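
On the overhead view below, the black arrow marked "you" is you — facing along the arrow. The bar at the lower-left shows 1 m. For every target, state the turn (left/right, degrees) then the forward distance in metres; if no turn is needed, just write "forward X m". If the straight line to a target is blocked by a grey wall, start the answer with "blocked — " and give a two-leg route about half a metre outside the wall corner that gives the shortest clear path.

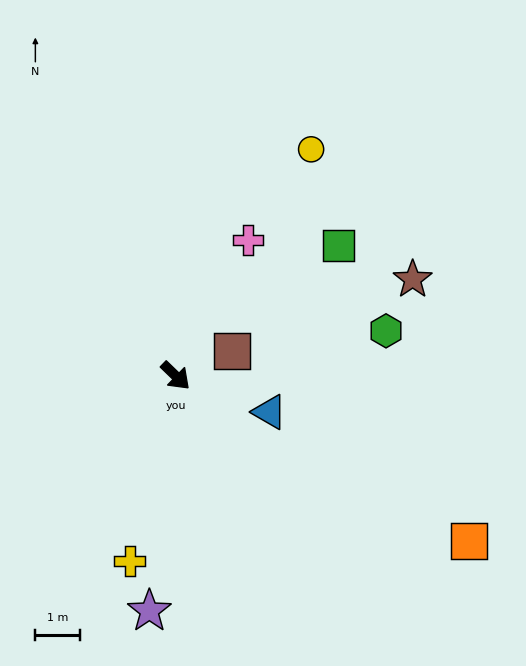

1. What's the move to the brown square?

turn left 68°, forward 1.4 m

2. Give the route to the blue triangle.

turn left 23°, forward 2.3 m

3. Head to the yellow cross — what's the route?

turn right 60°, forward 4.3 m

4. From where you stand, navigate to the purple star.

turn right 52°, forward 5.4 m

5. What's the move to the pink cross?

turn left 106°, forward 3.5 m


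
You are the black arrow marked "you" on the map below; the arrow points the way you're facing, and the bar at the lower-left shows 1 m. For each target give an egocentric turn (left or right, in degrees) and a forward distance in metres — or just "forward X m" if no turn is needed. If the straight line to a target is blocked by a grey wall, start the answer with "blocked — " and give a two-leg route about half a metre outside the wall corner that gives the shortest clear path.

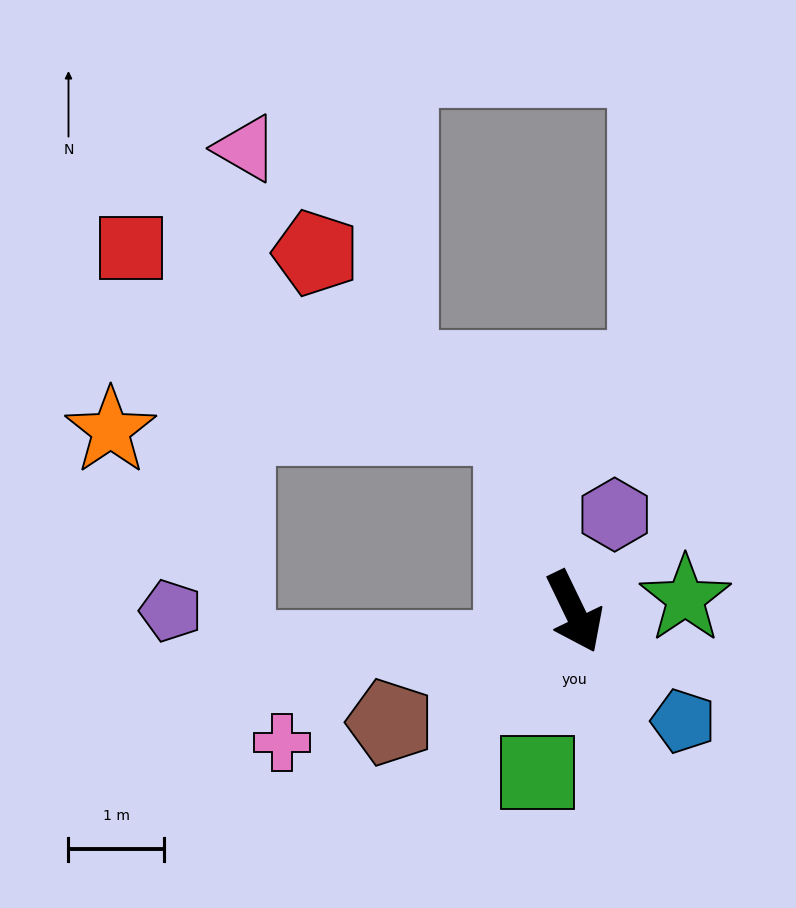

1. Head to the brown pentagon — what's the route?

turn right 85°, forward 2.3 m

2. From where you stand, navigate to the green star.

turn left 71°, forward 1.2 m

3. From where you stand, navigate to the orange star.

blocked — turn left 172°, forward 2.1 m, then turn left 73°, forward 4.2 m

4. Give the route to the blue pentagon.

turn left 19°, forward 1.6 m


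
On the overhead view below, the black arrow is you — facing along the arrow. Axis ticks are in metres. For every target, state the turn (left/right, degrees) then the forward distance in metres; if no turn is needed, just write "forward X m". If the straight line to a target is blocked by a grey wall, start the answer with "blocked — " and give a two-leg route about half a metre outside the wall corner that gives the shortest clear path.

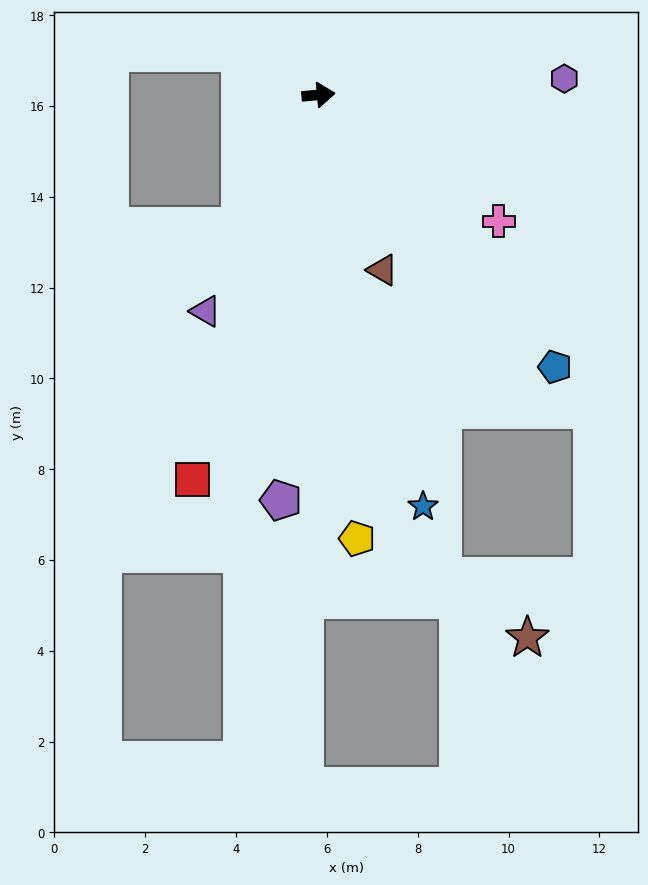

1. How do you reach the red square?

turn right 114°, forward 8.9 m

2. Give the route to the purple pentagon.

turn right 101°, forward 9.0 m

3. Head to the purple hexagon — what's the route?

forward 5.4 m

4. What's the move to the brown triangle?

turn right 75°, forward 4.1 m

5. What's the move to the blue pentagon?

turn right 54°, forward 7.9 m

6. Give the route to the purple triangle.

turn right 123°, forward 5.4 m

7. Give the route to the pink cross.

turn right 40°, forward 4.8 m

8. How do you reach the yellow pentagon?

turn right 90°, forward 9.8 m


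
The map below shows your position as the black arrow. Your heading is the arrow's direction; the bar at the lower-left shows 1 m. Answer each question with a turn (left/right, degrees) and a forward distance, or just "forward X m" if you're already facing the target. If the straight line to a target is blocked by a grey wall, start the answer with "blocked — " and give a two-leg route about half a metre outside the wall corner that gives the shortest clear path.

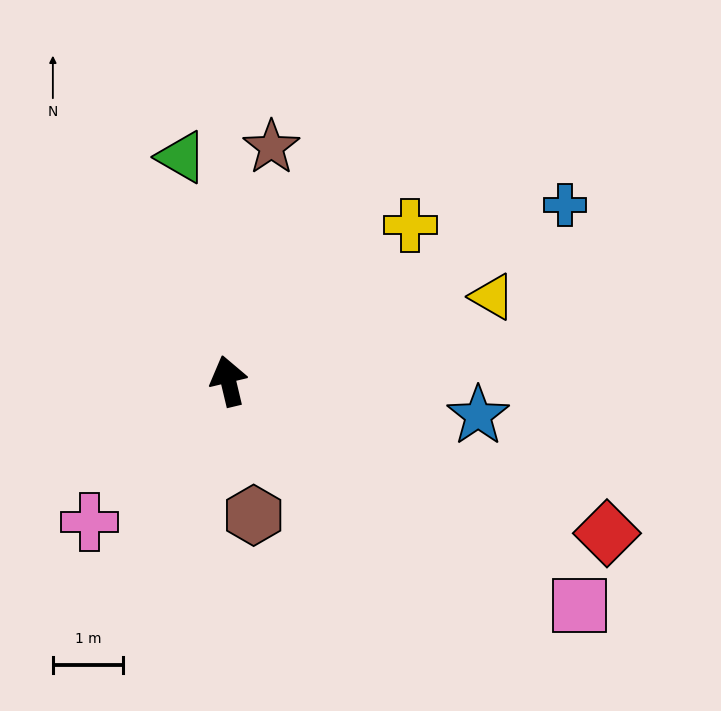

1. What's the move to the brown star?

turn right 24°, forward 3.4 m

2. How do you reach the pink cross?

turn left 122°, forward 2.8 m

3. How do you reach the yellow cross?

turn right 63°, forward 3.4 m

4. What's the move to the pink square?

turn right 136°, forward 6.0 m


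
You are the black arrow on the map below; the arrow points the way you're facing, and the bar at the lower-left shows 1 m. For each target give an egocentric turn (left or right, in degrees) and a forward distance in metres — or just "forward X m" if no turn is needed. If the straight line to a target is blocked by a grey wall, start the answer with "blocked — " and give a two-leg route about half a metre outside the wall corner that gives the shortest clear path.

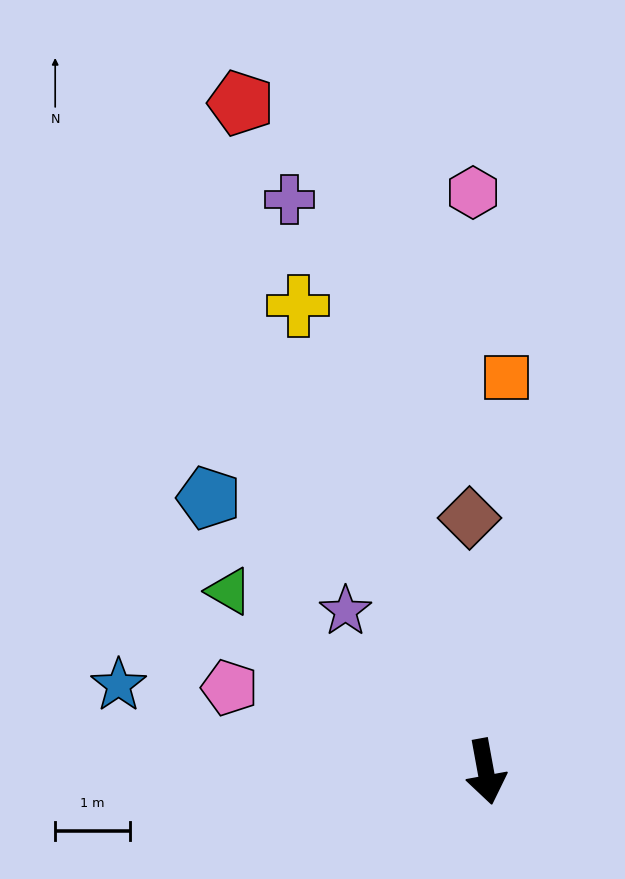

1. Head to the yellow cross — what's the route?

turn right 168°, forward 6.7 m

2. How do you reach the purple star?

turn right 149°, forward 2.8 m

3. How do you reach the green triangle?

turn right 135°, forward 4.2 m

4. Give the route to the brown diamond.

turn left 173°, forward 3.4 m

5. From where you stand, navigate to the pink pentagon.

turn right 118°, forward 3.6 m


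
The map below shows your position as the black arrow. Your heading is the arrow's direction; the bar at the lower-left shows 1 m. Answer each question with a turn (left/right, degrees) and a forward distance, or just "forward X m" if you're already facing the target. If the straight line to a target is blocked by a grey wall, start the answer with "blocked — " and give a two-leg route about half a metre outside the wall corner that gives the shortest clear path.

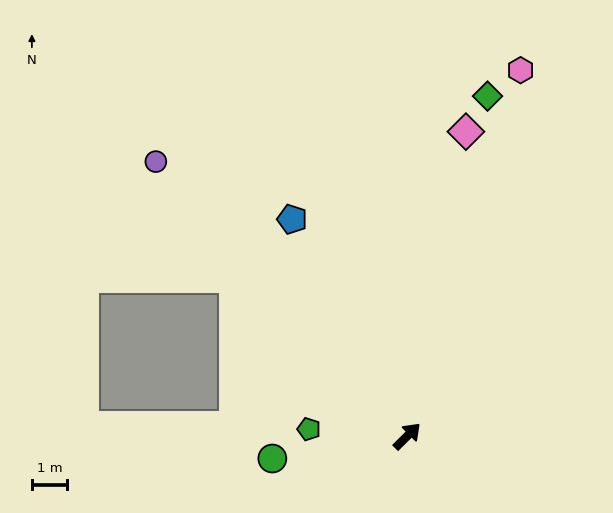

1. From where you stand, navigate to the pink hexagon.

turn left 28°, forward 10.8 m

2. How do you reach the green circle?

turn left 145°, forward 3.8 m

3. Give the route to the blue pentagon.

turn left 73°, forward 6.9 m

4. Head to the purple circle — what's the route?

turn left 88°, forward 10.5 m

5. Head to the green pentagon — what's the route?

turn left 131°, forward 2.8 m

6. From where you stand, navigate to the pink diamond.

turn left 34°, forward 8.7 m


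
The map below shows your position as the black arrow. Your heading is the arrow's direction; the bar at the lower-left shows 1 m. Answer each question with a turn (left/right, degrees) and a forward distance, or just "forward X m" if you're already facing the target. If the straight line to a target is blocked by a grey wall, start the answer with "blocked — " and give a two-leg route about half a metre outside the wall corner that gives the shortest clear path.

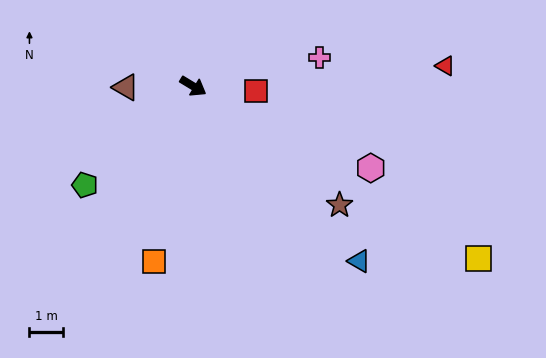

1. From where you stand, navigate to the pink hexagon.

turn left 6°, forward 5.9 m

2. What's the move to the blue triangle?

turn right 15°, forward 7.2 m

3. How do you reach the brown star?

turn right 8°, forward 5.7 m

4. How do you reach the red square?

turn left 27°, forward 1.9 m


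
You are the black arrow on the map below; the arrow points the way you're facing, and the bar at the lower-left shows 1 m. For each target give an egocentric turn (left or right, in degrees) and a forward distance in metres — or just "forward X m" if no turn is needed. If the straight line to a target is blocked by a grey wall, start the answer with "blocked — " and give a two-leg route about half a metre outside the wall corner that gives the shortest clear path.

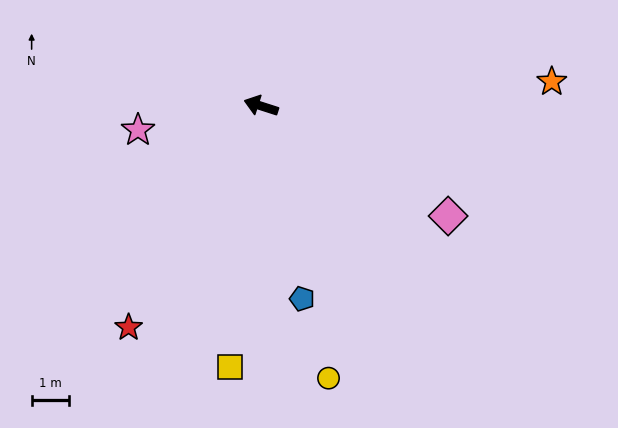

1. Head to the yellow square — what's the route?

turn left 101°, forward 7.1 m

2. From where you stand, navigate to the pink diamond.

turn left 167°, forward 5.8 m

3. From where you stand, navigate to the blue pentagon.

turn left 120°, forward 5.3 m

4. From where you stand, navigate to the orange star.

turn right 157°, forward 7.9 m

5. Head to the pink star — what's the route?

turn left 29°, forward 3.4 m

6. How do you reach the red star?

turn left 77°, forward 6.9 m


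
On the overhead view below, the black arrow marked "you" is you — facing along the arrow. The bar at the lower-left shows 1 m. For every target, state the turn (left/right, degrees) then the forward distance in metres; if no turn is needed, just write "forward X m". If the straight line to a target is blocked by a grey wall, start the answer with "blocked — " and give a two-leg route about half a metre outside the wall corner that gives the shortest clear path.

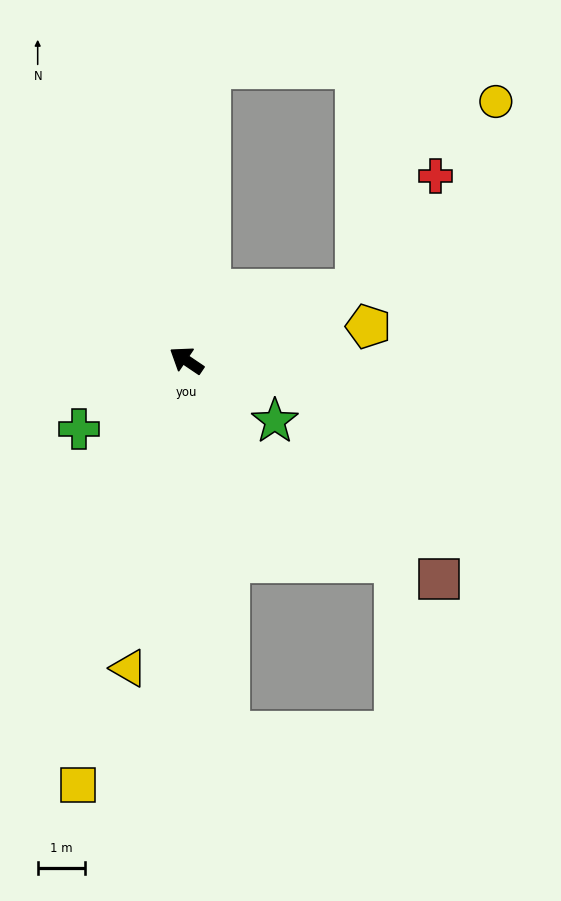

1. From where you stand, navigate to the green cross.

turn left 67°, forward 2.7 m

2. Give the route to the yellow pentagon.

turn right 135°, forward 3.9 m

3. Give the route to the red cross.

blocked — turn right 123°, forward 3.9 m, then turn left 32°, forward 2.9 m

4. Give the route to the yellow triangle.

turn left 113°, forward 6.6 m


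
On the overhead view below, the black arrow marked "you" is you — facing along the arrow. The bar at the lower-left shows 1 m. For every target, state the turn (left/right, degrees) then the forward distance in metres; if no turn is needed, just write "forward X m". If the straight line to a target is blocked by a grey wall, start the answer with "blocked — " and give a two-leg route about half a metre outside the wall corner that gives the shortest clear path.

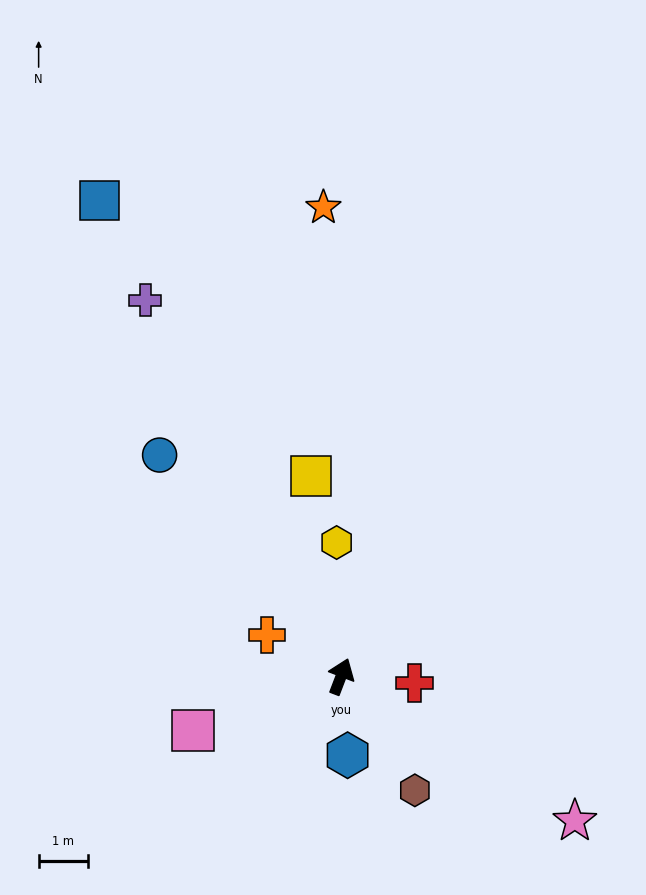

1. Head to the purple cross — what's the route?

turn left 48°, forward 8.6 m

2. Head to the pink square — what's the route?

turn left 131°, forward 3.2 m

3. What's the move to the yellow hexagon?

turn left 23°, forward 2.7 m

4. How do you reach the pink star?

turn right 101°, forward 5.6 m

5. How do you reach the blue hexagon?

turn right 154°, forward 1.6 m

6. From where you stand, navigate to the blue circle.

turn left 60°, forward 5.8 m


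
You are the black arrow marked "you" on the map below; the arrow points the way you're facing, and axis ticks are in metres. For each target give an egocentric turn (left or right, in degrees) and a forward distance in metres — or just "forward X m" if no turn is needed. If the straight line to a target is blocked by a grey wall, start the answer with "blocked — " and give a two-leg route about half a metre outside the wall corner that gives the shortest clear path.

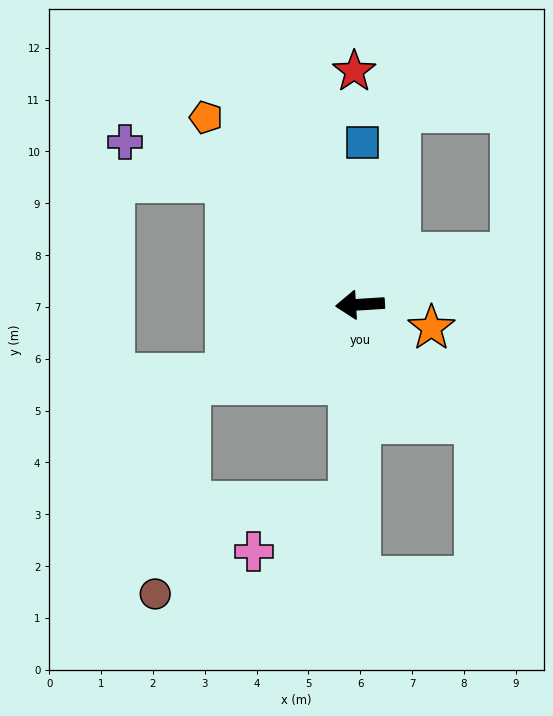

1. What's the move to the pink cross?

blocked — turn left 84°, forward 3.8 m, then turn right 61°, forward 2.1 m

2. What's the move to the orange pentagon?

turn right 54°, forward 4.7 m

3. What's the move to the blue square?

turn right 94°, forward 3.1 m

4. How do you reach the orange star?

turn left 158°, forward 1.4 m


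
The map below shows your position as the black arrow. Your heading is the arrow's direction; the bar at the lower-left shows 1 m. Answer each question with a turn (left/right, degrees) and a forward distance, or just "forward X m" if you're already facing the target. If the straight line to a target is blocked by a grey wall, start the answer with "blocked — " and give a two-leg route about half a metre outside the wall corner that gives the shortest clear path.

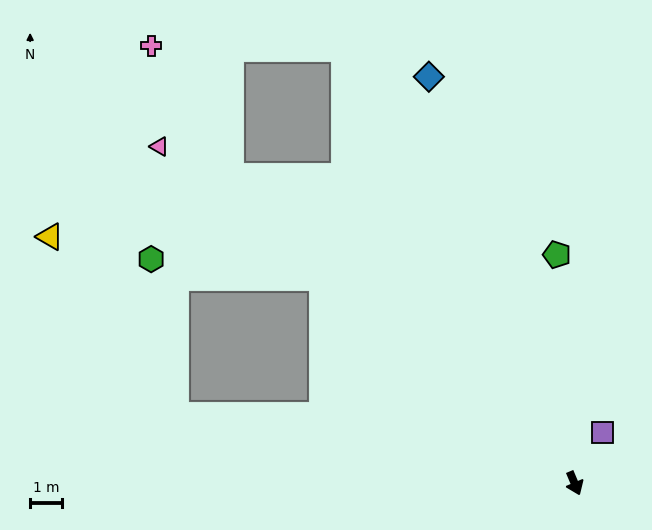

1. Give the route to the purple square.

turn left 128°, forward 1.8 m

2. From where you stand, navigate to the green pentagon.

turn left 162°, forward 7.2 m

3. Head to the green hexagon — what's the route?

blocked — turn right 152°, forward 10.2 m, then turn left 33°, forward 5.4 m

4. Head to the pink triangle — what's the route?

turn right 152°, forward 16.7 m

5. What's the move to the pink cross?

blocked — turn right 155°, forward 14.5 m, then turn right 16°, forward 4.8 m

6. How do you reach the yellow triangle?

blocked — turn right 122°, forward 12.7 m, then turn right 46°, forward 6.8 m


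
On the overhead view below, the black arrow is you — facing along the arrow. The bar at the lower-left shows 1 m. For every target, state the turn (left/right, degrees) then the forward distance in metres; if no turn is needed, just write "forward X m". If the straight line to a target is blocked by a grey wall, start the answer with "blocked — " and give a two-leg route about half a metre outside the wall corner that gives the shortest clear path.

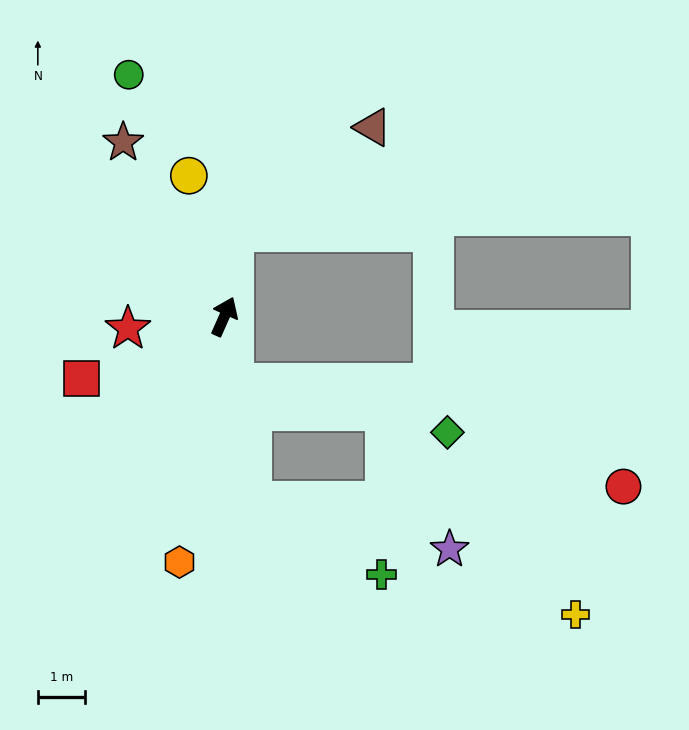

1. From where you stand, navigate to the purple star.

blocked — turn right 148°, forward 4.0 m, then turn left 68°, forward 4.3 m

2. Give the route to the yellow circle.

turn left 38°, forward 3.1 m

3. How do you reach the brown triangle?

blocked — turn left 17°, forward 1.8 m, then turn right 46°, forward 3.7 m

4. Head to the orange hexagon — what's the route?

turn right 166°, forward 5.3 m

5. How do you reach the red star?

turn left 121°, forward 2.1 m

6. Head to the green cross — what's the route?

blocked — turn right 148°, forward 4.0 m, then turn left 52°, forward 3.2 m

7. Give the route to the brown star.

turn left 54°, forward 4.3 m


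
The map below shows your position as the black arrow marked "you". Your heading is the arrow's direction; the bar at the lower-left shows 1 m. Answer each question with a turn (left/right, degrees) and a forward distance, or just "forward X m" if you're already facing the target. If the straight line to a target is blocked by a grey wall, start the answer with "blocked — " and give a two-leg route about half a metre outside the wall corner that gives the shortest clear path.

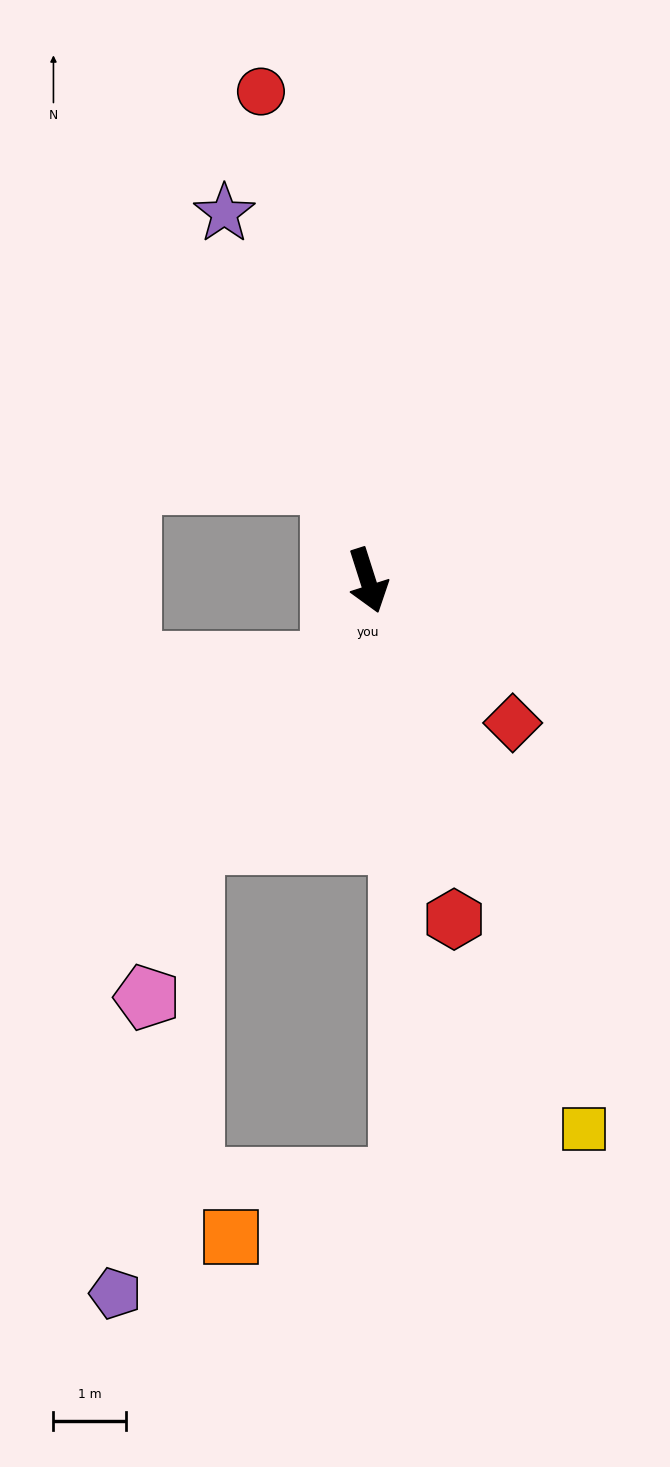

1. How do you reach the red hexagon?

turn right 3°, forward 4.8 m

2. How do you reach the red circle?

turn left 175°, forward 6.9 m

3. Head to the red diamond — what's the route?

turn left 28°, forward 2.8 m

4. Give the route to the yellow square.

turn left 4°, forward 8.1 m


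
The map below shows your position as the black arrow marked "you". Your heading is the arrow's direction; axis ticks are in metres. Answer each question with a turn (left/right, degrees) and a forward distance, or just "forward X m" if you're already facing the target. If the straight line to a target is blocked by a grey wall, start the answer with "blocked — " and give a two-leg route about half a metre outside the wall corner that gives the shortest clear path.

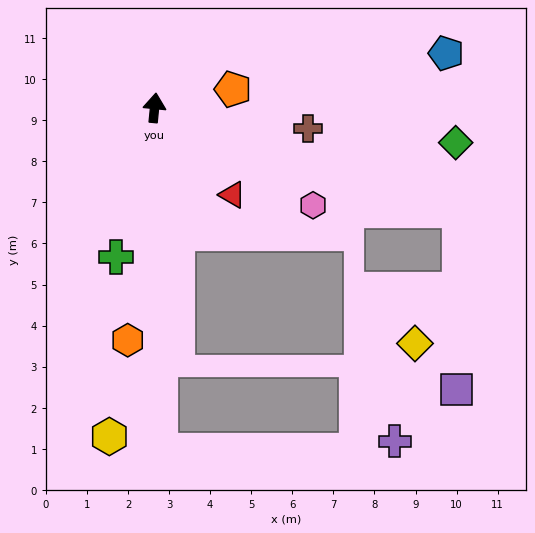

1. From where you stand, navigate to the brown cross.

turn right 92°, forward 3.8 m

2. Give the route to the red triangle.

turn right 133°, forward 2.8 m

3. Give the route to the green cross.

turn left 171°, forward 3.7 m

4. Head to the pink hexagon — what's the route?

turn right 116°, forward 4.5 m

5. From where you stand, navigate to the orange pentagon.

turn right 71°, forward 2.0 m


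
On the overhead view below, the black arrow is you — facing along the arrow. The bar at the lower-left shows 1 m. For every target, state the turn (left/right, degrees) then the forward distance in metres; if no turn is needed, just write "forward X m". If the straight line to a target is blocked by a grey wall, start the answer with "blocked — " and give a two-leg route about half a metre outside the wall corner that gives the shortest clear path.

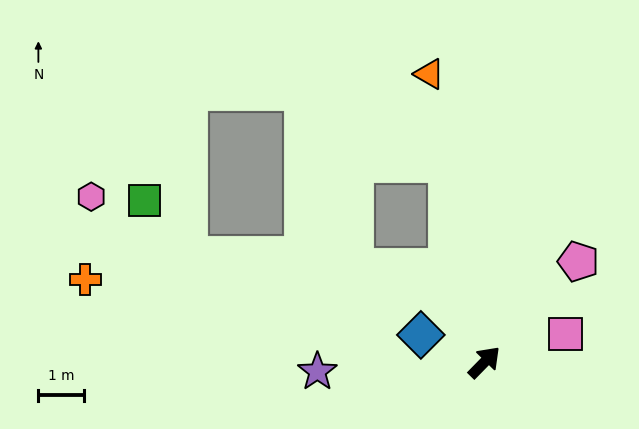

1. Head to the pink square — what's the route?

turn right 27°, forward 1.9 m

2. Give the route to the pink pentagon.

forward 3.0 m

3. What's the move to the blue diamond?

turn left 111°, forward 1.5 m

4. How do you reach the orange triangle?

turn left 55°, forward 6.4 m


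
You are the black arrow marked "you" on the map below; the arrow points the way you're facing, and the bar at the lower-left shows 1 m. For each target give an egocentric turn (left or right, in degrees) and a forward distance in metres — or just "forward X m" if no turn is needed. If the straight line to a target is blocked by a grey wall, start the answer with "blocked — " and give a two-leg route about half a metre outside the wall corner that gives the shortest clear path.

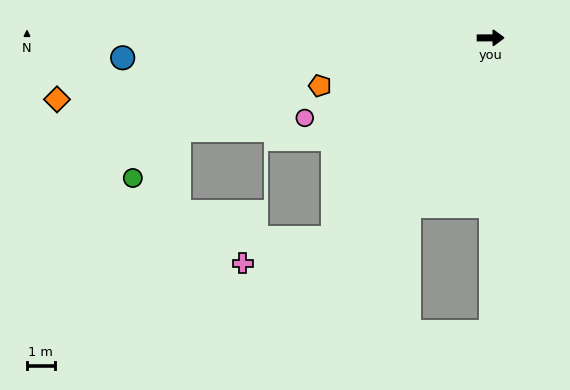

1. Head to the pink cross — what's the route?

blocked — turn right 129°, forward 9.1 m, then turn right 35°, forward 3.4 m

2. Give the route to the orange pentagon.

turn right 165°, forward 6.4 m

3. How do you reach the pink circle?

turn right 157°, forward 7.3 m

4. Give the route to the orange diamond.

turn right 172°, forward 15.7 m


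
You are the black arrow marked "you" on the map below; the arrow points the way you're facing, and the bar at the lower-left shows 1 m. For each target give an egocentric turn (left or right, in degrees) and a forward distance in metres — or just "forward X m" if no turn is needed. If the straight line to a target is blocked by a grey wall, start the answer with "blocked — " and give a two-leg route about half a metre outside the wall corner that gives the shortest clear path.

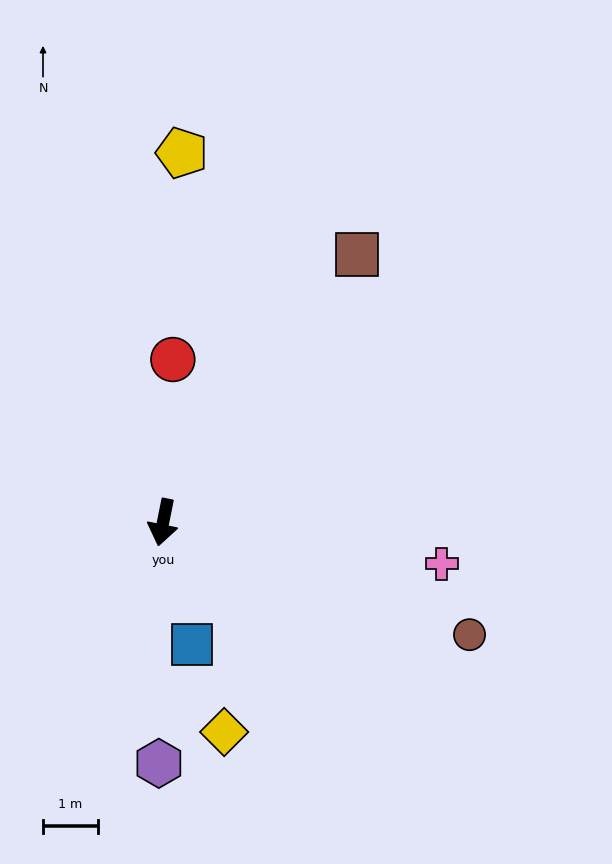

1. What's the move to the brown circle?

turn left 81°, forward 6.0 m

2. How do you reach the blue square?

turn left 25°, forward 2.3 m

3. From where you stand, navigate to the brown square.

turn left 155°, forward 6.0 m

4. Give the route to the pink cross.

turn left 93°, forward 5.1 m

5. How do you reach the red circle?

turn right 172°, forward 3.0 m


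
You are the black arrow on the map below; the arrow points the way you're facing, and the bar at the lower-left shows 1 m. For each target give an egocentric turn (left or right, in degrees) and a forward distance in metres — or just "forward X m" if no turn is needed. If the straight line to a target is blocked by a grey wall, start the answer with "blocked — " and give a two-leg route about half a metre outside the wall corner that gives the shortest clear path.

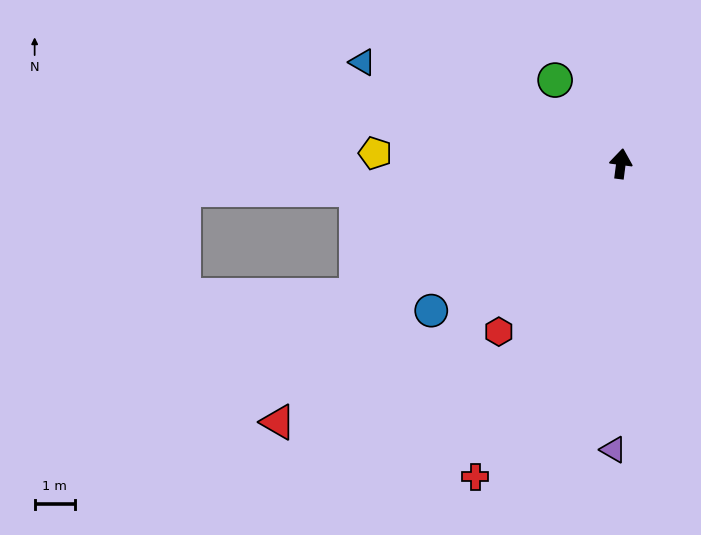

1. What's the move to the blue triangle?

turn left 76°, forward 6.9 m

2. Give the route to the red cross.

turn left 162°, forward 8.5 m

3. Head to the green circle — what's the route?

turn left 46°, forward 2.6 m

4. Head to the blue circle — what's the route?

turn left 135°, forward 5.9 m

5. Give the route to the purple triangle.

turn right 174°, forward 7.1 m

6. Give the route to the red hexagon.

turn left 151°, forward 5.1 m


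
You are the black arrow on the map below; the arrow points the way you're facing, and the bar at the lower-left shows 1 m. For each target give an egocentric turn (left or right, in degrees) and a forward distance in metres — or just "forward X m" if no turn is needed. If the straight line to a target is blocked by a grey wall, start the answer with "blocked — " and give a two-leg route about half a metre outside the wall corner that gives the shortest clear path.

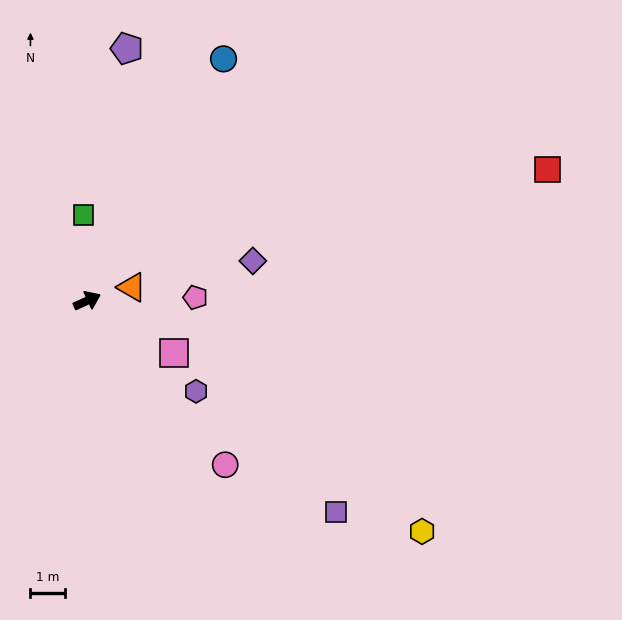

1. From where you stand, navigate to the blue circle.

turn left 36°, forward 8.0 m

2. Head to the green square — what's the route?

turn left 68°, forward 2.5 m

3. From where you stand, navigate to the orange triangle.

turn right 8°, forward 1.4 m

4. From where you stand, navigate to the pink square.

turn right 56°, forward 2.9 m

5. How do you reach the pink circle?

turn right 75°, forward 6.2 m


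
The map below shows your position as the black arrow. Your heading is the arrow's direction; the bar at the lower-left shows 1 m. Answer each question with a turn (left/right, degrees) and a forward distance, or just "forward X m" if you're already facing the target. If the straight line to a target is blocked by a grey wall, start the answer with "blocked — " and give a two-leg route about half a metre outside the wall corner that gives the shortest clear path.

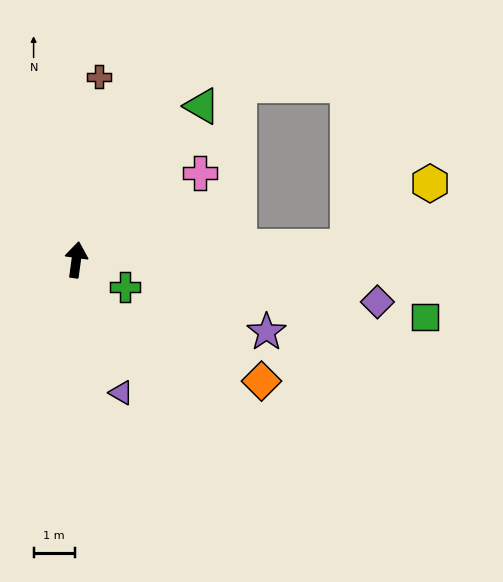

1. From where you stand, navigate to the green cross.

turn right 112°, forward 1.4 m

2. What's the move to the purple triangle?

turn right 154°, forward 3.4 m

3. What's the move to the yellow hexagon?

blocked — turn right 79°, forward 6.6 m, then turn left 34°, forward 2.5 m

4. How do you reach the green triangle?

turn right 31°, forward 4.8 m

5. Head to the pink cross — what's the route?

turn right 47°, forward 3.7 m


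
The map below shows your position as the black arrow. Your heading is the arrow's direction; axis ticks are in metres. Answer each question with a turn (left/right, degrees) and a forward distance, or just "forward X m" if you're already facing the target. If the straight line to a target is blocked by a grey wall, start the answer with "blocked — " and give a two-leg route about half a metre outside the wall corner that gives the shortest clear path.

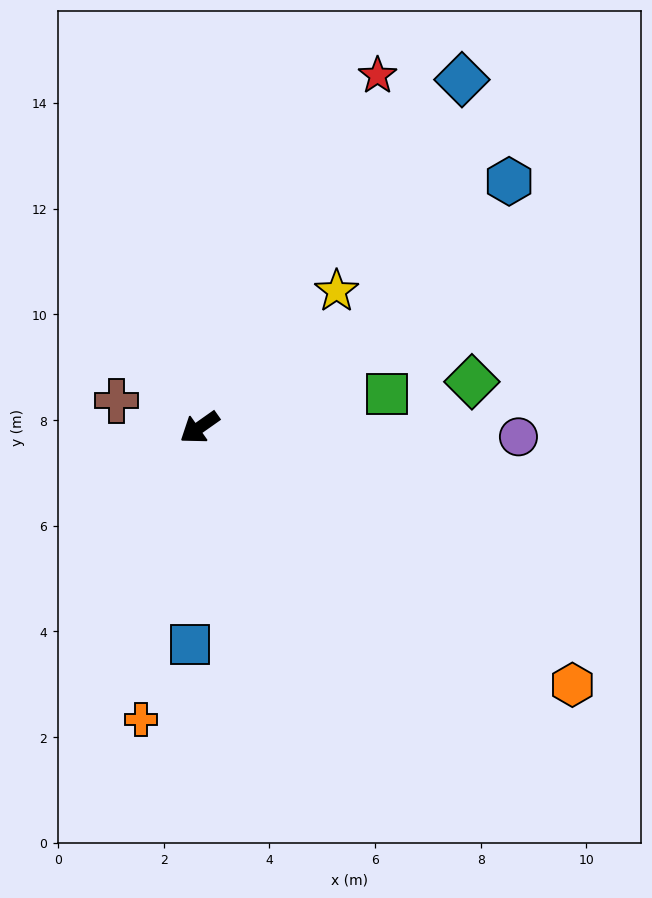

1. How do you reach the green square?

turn left 155°, forward 3.6 m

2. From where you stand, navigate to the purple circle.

turn left 143°, forward 6.0 m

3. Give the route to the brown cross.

turn right 53°, forward 1.7 m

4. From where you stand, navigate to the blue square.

turn left 52°, forward 4.1 m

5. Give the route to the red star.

turn right 152°, forward 7.5 m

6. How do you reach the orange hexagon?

turn left 110°, forward 8.6 m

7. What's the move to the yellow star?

turn right 170°, forward 3.7 m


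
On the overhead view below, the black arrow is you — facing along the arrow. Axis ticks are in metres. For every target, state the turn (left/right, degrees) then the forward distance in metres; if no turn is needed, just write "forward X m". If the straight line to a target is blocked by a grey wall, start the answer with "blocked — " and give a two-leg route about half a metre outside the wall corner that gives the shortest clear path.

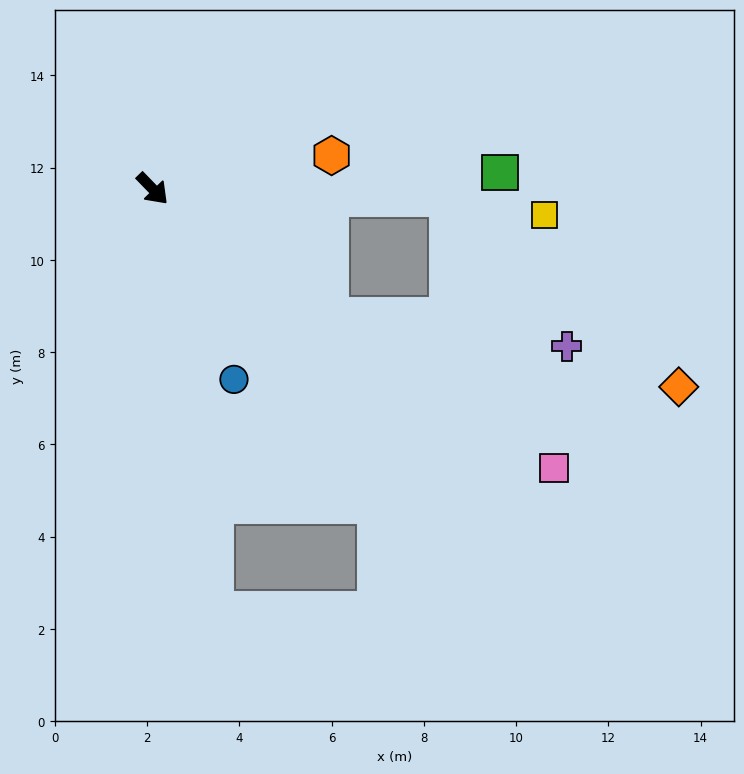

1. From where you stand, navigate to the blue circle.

turn right 21°, forward 4.5 m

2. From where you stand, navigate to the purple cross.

blocked — turn left 10°, forward 4.7 m, then turn left 29°, forward 5.2 m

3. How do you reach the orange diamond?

blocked — turn left 44°, forward 6.4 m, then turn right 38°, forward 6.5 m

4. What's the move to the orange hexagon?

turn left 56°, forward 3.9 m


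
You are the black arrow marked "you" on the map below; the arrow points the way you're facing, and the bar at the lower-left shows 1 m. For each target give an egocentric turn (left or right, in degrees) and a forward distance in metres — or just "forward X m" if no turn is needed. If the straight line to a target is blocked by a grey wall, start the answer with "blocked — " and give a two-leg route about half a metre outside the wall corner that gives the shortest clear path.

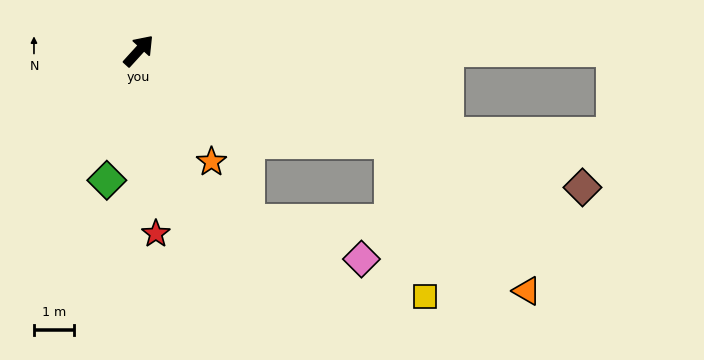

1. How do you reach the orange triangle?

blocked — turn right 68°, forward 6.8 m, then turn right 27°, forward 5.1 m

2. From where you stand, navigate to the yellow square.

blocked — turn right 68°, forward 6.8 m, then turn right 57°, forward 4.0 m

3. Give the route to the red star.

turn right 132°, forward 4.6 m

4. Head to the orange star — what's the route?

turn right 104°, forward 3.3 m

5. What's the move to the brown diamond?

turn right 65°, forward 11.7 m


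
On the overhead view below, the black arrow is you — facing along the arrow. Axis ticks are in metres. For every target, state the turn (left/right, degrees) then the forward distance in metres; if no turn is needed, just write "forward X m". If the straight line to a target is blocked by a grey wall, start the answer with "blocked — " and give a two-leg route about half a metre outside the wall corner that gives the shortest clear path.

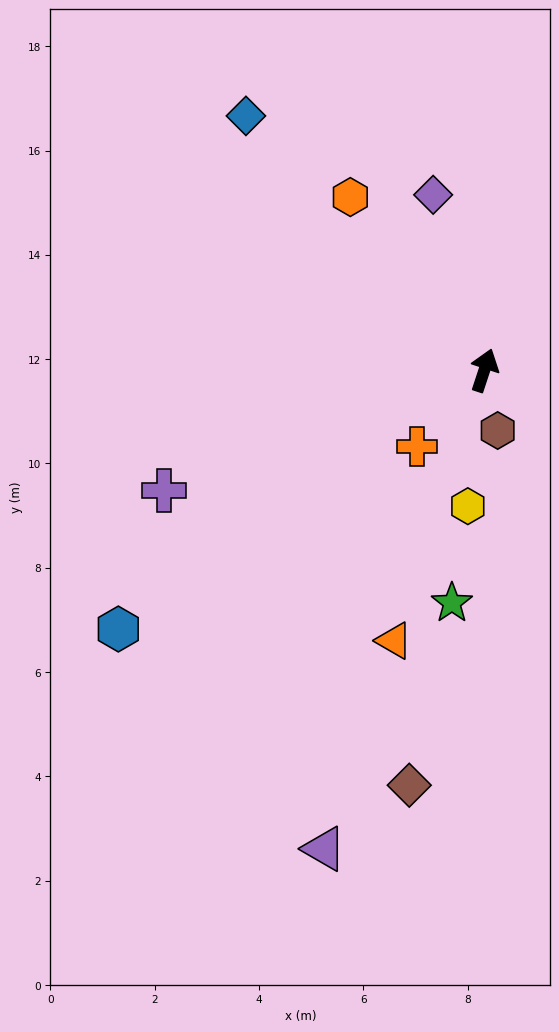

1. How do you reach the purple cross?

turn left 129°, forward 6.6 m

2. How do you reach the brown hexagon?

turn right 149°, forward 1.2 m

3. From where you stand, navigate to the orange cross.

turn left 157°, forward 2.0 m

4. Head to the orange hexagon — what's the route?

turn left 56°, forward 4.2 m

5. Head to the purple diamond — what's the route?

turn left 34°, forward 3.5 m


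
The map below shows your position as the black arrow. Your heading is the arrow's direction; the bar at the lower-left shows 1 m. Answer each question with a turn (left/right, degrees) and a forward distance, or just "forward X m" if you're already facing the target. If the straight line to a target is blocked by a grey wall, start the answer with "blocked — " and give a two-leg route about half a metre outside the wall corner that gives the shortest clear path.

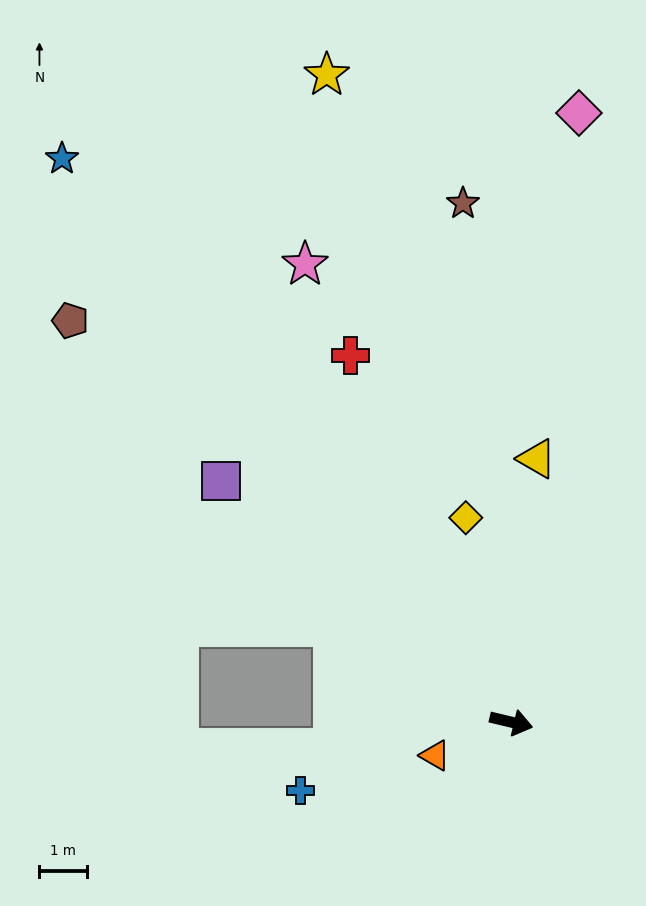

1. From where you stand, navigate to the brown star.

turn left 109°, forward 10.9 m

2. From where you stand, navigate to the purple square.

turn left 154°, forward 7.9 m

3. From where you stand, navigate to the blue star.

turn left 142°, forward 15.1 m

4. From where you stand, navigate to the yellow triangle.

turn left 98°, forward 5.5 m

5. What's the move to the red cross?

turn left 127°, forward 8.4 m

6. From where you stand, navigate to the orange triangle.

turn right 143°, forward 1.7 m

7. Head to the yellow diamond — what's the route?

turn left 116°, forward 4.4 m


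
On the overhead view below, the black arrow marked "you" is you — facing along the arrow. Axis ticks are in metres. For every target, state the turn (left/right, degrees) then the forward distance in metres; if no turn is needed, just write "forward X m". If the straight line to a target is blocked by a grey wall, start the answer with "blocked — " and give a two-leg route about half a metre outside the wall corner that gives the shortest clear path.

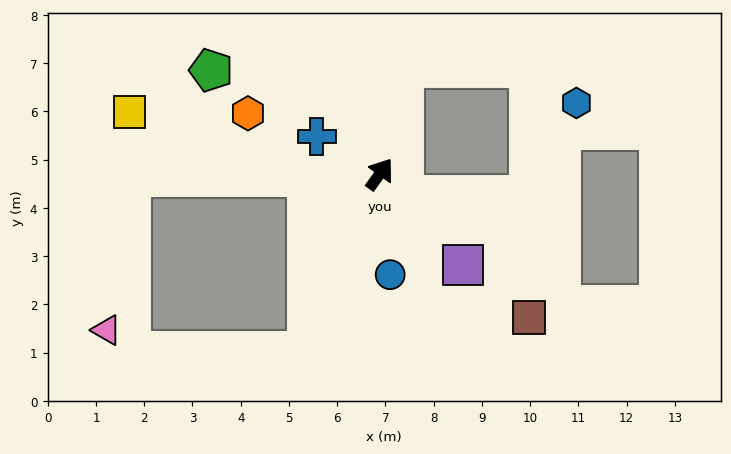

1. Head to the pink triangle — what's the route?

blocked — turn left 126°, forward 5.2 m, then turn left 81°, forward 3.2 m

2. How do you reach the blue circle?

turn right 138°, forward 2.1 m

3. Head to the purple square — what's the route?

turn right 102°, forward 2.6 m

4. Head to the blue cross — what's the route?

turn left 95°, forward 1.5 m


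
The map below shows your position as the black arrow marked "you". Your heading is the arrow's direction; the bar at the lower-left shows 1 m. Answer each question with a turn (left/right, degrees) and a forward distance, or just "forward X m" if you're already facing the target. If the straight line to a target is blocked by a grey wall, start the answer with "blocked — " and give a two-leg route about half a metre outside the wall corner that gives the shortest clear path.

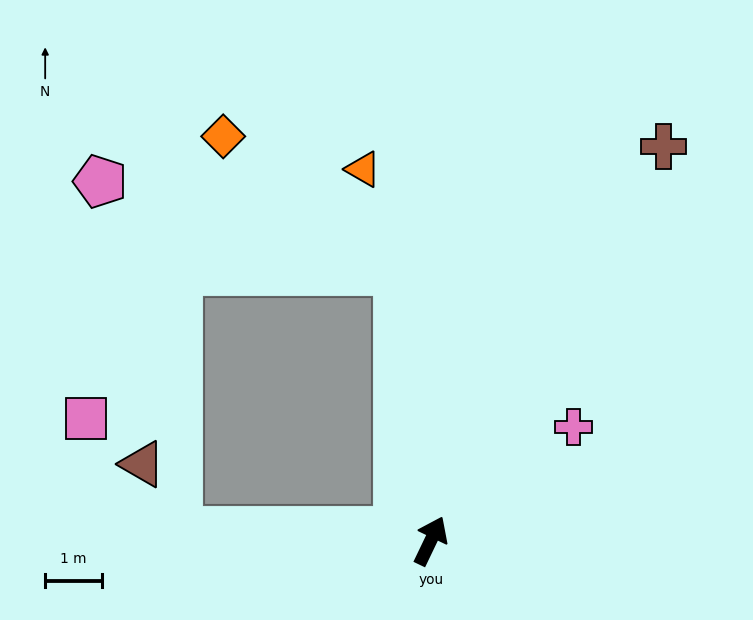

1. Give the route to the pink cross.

turn right 26°, forward 3.2 m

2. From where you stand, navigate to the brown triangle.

blocked — turn left 113°, forward 4.4 m, then turn right 59°, forward 1.3 m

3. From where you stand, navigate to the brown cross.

turn right 5°, forward 8.0 m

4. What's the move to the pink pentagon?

blocked — turn left 33°, forward 4.8 m, then turn left 66°, forward 5.5 m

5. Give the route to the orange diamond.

blocked — turn left 33°, forward 4.8 m, then turn left 45°, forward 3.9 m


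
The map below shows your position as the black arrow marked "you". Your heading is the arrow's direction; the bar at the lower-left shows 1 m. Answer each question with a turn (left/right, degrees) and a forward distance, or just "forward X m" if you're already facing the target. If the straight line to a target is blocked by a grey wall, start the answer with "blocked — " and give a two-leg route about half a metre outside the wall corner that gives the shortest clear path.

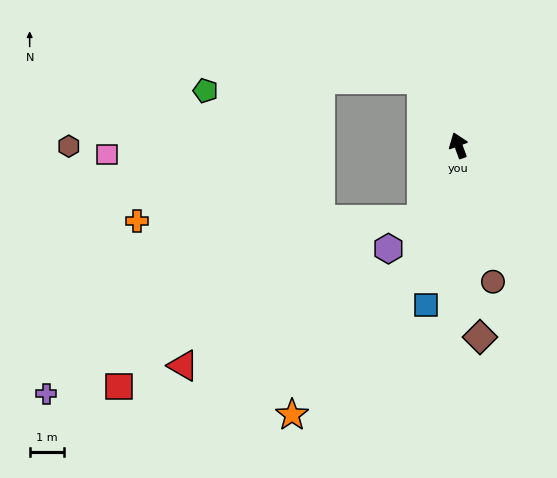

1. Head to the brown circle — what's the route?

turn left 174°, forward 4.1 m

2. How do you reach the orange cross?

blocked — turn left 133°, forward 2.4 m, then turn right 63°, forward 8.3 m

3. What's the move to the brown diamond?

turn left 166°, forward 5.6 m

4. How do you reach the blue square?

turn left 148°, forward 4.7 m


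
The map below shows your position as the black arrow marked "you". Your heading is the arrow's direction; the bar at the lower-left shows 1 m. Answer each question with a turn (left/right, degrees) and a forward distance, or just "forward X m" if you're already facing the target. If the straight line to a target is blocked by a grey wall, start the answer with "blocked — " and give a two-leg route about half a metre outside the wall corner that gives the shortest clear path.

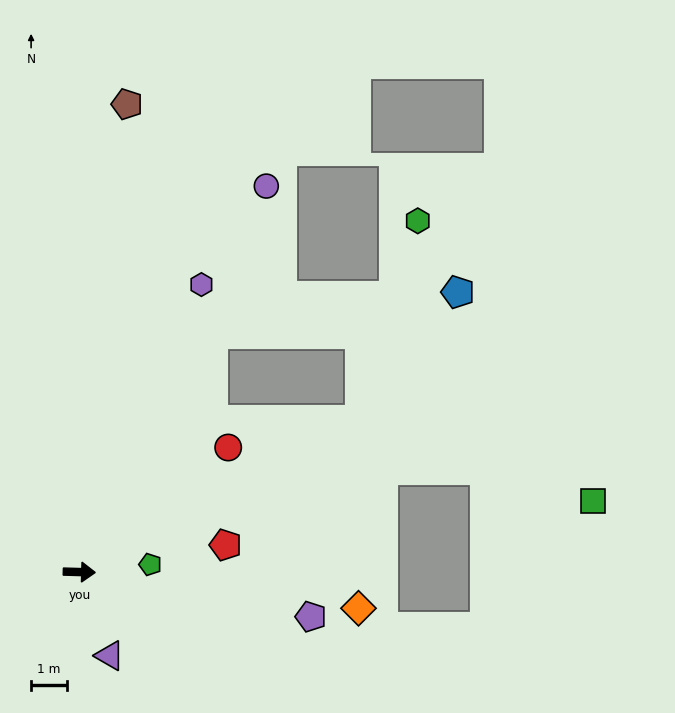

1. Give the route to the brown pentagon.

turn left 86°, forward 13.2 m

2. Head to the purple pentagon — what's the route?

turn right 9°, forward 6.6 m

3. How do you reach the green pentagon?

turn left 8°, forward 2.0 m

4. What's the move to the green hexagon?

blocked — turn left 30°, forward 9.0 m, then turn left 45°, forward 5.8 m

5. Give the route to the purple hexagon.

turn left 69°, forward 8.8 m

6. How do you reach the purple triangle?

turn right 68°, forward 2.5 m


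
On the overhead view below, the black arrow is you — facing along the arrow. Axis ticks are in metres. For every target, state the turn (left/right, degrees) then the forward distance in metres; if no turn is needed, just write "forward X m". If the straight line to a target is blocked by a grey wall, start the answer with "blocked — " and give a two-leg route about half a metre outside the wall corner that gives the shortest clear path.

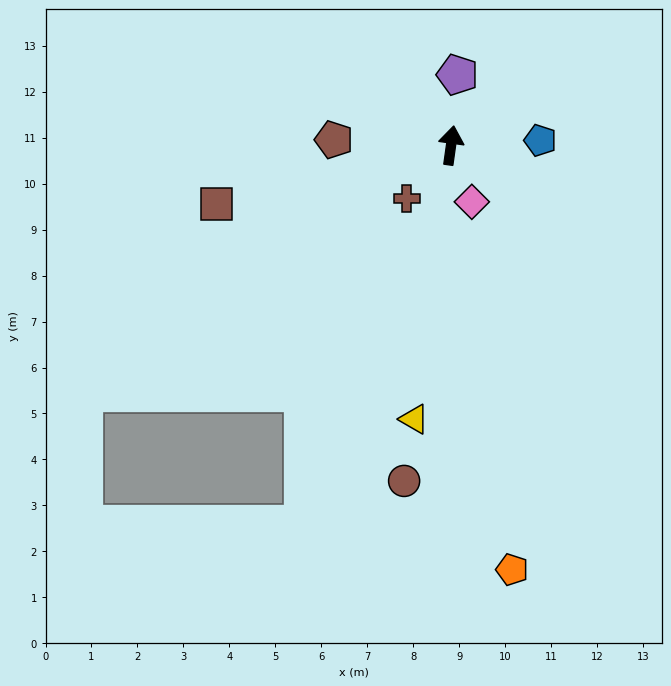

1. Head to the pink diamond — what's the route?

turn right 152°, forward 1.3 m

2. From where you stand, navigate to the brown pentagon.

turn left 95°, forward 2.6 m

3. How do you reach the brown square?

turn left 112°, forward 5.3 m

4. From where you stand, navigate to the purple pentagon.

turn left 3°, forward 1.5 m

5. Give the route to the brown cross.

turn left 148°, forward 1.5 m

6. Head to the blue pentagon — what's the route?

turn right 79°, forward 1.9 m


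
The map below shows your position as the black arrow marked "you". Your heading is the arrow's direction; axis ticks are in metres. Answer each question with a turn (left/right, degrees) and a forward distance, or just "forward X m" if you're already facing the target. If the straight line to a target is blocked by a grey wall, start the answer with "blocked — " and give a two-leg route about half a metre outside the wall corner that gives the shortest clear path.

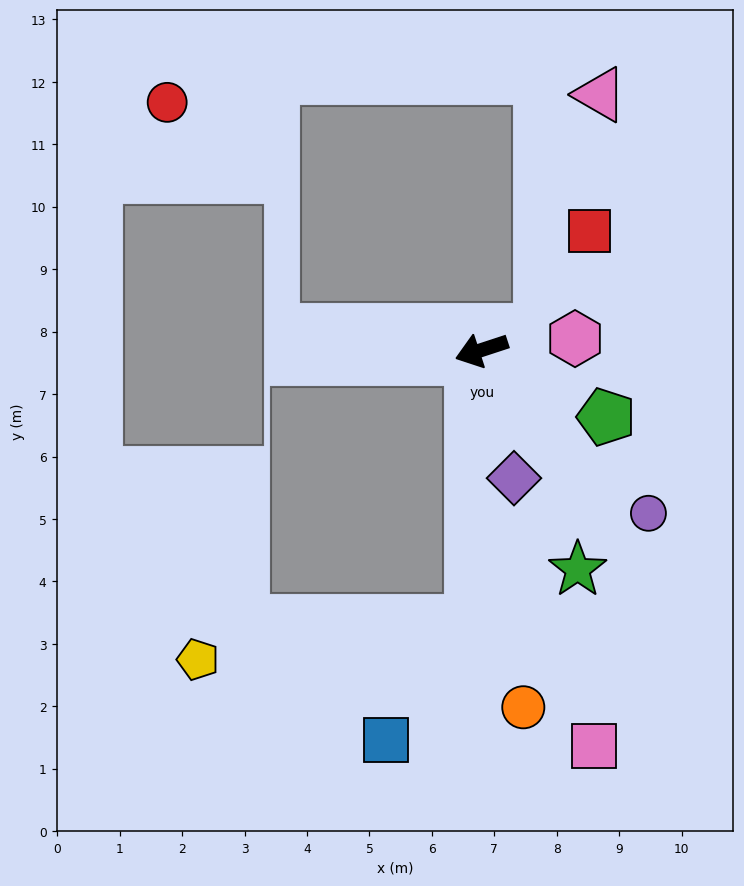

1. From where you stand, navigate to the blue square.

blocked — turn left 70°, forward 4.3 m, then turn right 34°, forward 2.3 m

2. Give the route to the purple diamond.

turn left 86°, forward 2.1 m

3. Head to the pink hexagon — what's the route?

turn left 169°, forward 1.5 m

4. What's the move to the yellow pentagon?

blocked — turn left 70°, forward 4.3 m, then turn right 80°, forward 4.4 m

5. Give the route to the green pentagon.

turn left 134°, forward 2.3 m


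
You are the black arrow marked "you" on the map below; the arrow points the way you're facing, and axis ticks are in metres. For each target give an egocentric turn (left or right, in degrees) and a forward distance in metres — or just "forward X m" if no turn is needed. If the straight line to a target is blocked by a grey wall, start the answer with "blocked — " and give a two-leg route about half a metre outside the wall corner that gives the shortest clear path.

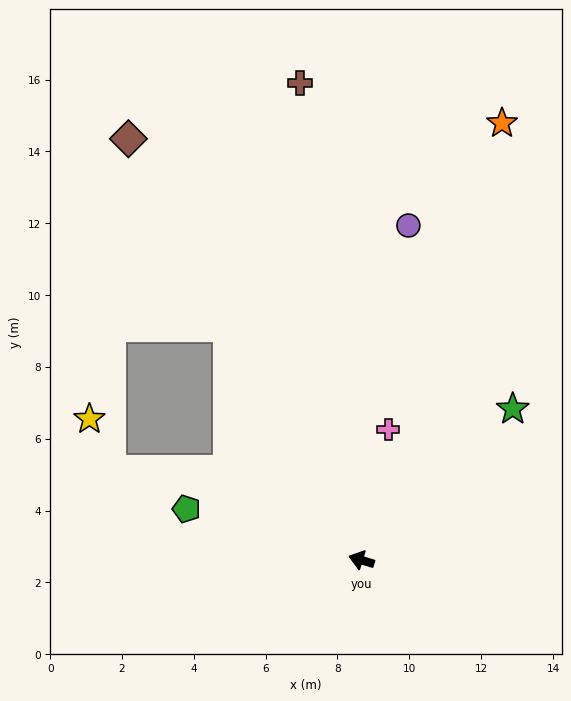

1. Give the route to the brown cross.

turn right 66°, forward 13.4 m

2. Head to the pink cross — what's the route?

turn right 84°, forward 3.7 m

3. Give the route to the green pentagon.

forward 5.1 m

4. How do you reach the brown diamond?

turn right 44°, forward 13.4 m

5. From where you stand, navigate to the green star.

turn right 118°, forward 6.0 m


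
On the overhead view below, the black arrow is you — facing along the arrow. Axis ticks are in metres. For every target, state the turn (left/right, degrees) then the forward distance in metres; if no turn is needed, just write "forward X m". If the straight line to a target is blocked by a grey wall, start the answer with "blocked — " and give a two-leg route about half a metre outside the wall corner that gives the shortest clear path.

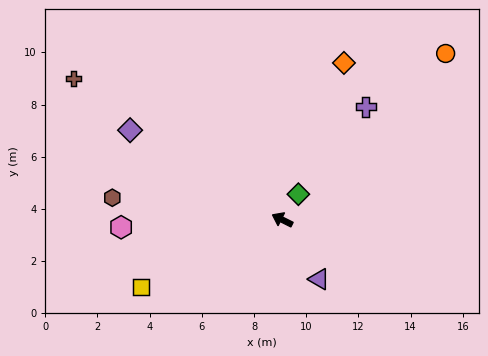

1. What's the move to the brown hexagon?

turn left 19°, forward 6.6 m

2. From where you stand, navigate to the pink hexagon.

turn left 29°, forward 6.2 m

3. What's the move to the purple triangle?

turn left 148°, forward 2.7 m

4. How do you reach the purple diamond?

turn right 4°, forward 6.8 m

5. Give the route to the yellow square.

turn left 52°, forward 6.0 m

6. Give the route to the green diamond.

turn right 96°, forward 1.2 m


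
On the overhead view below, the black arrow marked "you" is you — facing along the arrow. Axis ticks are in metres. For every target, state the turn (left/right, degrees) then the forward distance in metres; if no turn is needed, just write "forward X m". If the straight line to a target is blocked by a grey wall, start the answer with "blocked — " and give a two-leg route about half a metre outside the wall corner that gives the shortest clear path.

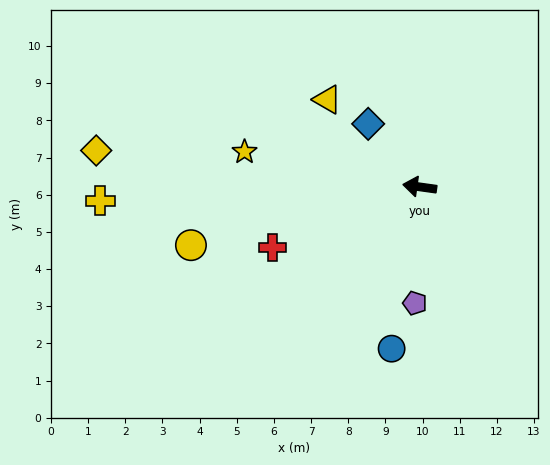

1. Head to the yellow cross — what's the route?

turn left 10°, forward 8.6 m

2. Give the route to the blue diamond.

turn right 43°, forward 2.2 m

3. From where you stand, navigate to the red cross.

turn left 30°, forward 4.3 m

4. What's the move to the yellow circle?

turn left 22°, forward 6.4 m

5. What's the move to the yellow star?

turn right 3°, forward 4.8 m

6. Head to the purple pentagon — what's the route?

turn left 96°, forward 3.1 m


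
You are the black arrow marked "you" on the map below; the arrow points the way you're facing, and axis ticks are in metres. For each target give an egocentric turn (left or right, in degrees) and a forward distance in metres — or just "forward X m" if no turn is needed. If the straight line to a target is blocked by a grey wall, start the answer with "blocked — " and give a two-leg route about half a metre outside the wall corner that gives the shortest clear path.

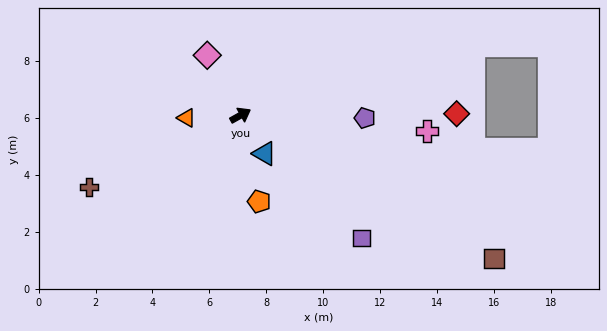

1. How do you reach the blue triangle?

turn right 87°, forward 1.6 m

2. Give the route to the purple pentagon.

turn right 30°, forward 4.4 m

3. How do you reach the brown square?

turn right 59°, forward 10.2 m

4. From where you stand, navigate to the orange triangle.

turn left 153°, forward 1.9 m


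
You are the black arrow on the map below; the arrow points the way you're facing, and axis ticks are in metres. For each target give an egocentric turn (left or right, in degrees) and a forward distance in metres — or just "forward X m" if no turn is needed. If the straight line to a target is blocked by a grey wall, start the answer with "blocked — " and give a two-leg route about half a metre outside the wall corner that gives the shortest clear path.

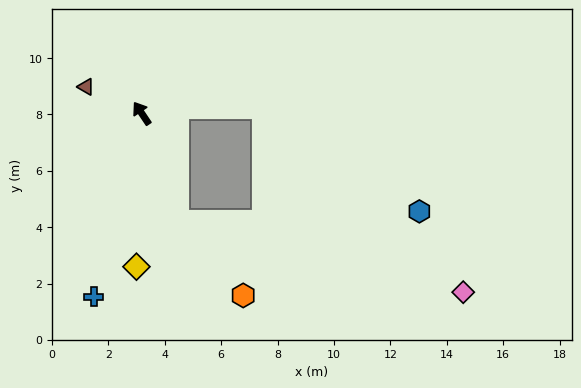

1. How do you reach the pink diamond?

blocked — turn left 164°, forward 4.1 m, then turn left 58°, forward 10.5 m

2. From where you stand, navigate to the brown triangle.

turn left 31°, forward 2.2 m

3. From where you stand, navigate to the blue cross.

turn left 132°, forward 6.7 m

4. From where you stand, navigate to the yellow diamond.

turn left 144°, forward 5.4 m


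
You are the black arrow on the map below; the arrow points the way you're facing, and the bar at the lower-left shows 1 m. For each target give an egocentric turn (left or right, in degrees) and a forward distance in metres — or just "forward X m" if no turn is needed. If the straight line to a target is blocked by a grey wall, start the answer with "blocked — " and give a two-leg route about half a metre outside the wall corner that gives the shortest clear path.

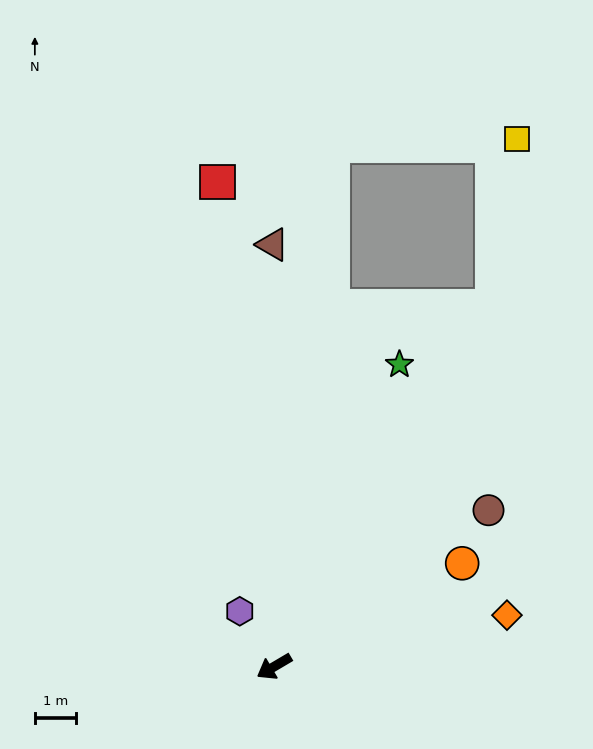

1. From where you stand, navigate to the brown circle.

turn right 174°, forward 6.5 m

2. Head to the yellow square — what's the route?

blocked — turn right 152°, forward 10.4 m, then turn left 23°, forward 4.2 m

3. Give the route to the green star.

turn right 143°, forward 8.0 m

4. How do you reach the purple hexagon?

turn right 89°, forward 1.6 m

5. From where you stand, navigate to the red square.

turn right 114°, forward 12.0 m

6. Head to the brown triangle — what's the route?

turn right 120°, forward 10.4 m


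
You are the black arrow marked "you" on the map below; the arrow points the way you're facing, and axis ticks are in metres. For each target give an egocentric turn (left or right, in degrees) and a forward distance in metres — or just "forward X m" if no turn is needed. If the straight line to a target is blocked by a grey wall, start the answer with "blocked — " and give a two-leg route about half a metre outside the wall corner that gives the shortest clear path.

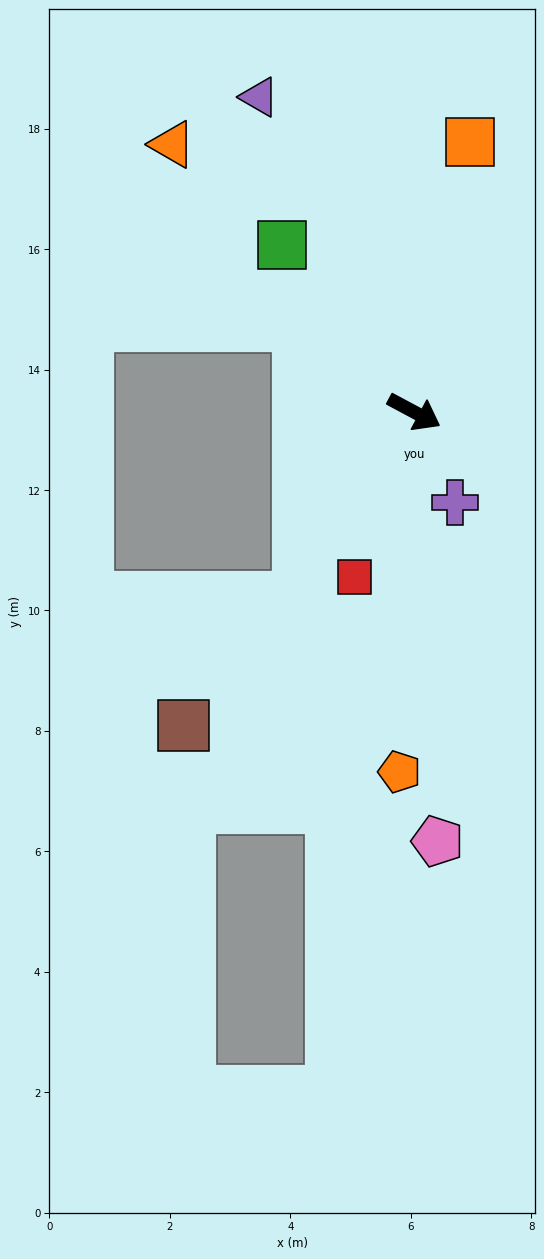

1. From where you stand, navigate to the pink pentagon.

turn right 59°, forward 7.1 m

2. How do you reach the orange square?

turn left 107°, forward 4.6 m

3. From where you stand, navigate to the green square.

turn left 156°, forward 3.5 m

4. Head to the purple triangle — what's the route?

turn left 144°, forward 5.8 m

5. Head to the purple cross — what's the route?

turn right 38°, forward 1.6 m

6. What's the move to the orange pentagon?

turn right 64°, forward 6.0 m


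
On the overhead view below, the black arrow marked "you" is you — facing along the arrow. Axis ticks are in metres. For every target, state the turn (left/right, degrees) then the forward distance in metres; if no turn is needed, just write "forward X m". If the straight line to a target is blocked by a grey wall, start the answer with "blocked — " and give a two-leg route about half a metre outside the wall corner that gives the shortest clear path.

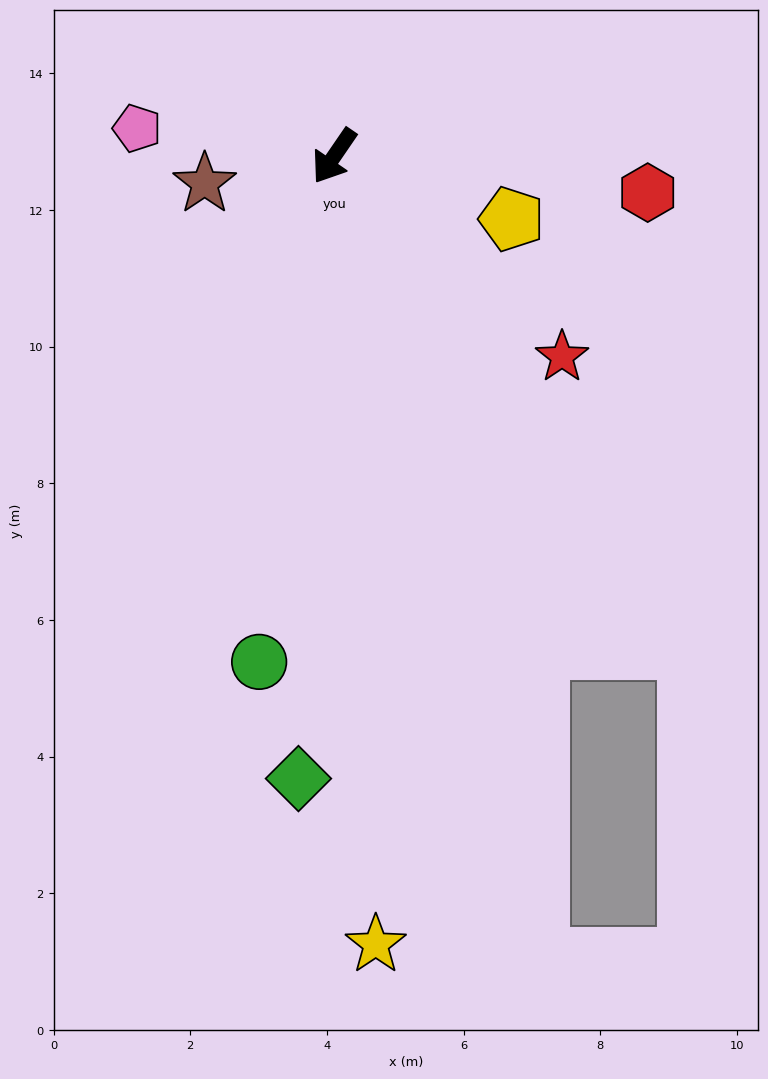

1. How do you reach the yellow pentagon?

turn left 105°, forward 2.8 m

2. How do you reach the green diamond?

turn left 31°, forward 9.1 m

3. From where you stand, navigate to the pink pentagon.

turn right 64°, forward 2.9 m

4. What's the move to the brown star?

turn right 44°, forward 1.9 m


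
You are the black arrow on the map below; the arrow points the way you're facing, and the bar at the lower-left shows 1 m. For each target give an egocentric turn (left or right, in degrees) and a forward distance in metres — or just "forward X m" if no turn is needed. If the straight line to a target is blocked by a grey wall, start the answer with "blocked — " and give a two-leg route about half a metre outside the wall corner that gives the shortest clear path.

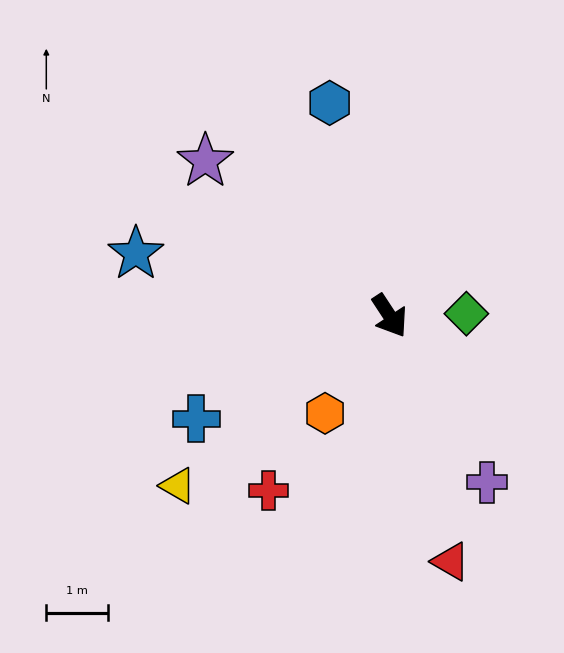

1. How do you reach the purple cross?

turn right 3°, forward 3.1 m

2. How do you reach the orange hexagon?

turn right 67°, forward 1.9 m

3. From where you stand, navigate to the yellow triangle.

turn right 85°, forward 4.4 m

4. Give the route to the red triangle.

turn right 19°, forward 4.1 m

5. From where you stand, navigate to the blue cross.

turn right 95°, forward 3.5 m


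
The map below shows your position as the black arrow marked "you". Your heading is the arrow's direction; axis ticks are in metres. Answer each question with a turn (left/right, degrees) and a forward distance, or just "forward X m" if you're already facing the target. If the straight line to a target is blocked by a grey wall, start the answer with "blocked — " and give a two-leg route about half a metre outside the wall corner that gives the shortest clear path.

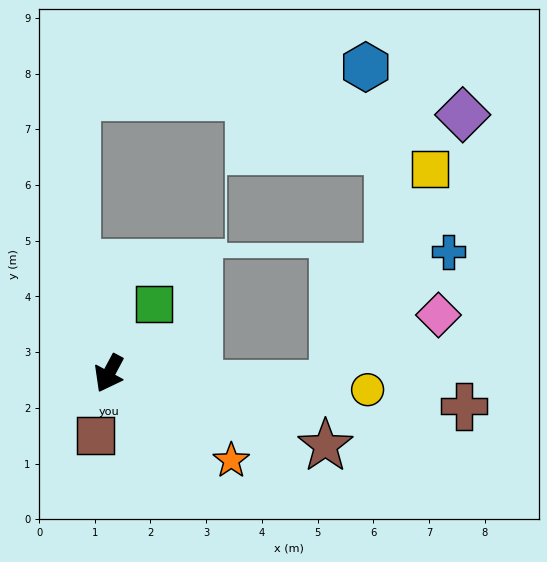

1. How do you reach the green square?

turn left 175°, forward 1.5 m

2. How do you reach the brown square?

turn left 16°, forward 1.1 m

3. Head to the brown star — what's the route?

turn left 100°, forward 4.1 m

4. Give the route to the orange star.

turn left 83°, forward 2.7 m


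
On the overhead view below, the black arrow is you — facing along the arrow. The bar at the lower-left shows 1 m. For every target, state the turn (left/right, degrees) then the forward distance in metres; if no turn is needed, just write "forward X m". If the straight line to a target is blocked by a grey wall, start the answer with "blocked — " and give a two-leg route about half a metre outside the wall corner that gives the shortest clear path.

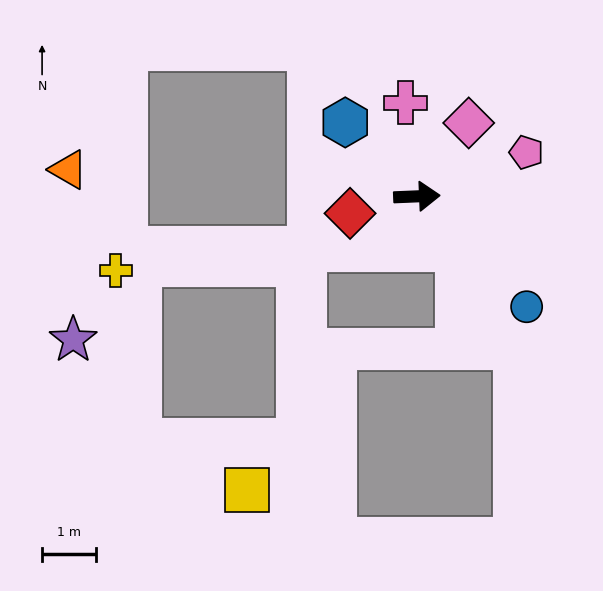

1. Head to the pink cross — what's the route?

turn left 95°, forward 1.8 m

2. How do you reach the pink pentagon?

turn left 20°, forward 2.2 m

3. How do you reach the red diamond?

turn right 168°, forward 1.3 m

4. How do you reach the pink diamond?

turn left 52°, forward 1.7 m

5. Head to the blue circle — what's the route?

turn right 48°, forward 2.9 m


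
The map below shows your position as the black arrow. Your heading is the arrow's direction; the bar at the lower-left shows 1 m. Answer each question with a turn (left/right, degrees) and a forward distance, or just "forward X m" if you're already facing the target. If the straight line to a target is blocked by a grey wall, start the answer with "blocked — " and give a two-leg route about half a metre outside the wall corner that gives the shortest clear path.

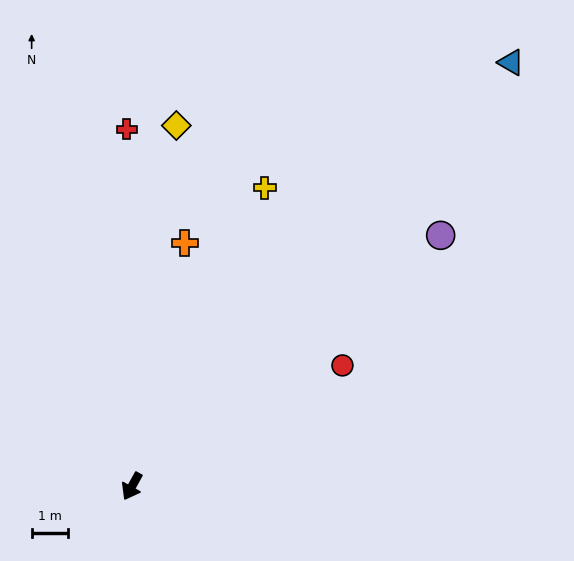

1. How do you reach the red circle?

turn left 149°, forward 6.7 m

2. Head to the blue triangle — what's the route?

turn left 167°, forward 15.7 m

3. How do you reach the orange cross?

turn right 163°, forward 6.9 m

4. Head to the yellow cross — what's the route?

turn right 175°, forward 9.0 m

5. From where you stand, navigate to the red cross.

turn right 150°, forward 9.8 m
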